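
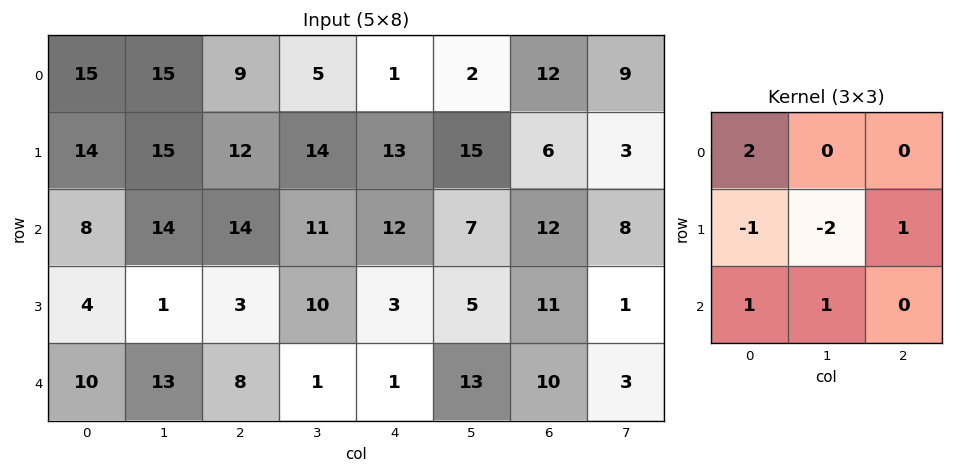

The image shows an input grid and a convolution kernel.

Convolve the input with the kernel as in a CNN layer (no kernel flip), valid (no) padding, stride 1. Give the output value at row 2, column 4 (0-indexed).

36

The receptive field on the input at this output position is [12 7 12 / 3 5 11 / 1 13 10]. Elementwise product with the kernel and sum: 12·2 + 3·-1 + 5·-2 + 11·1 + 1·1 + 13·1.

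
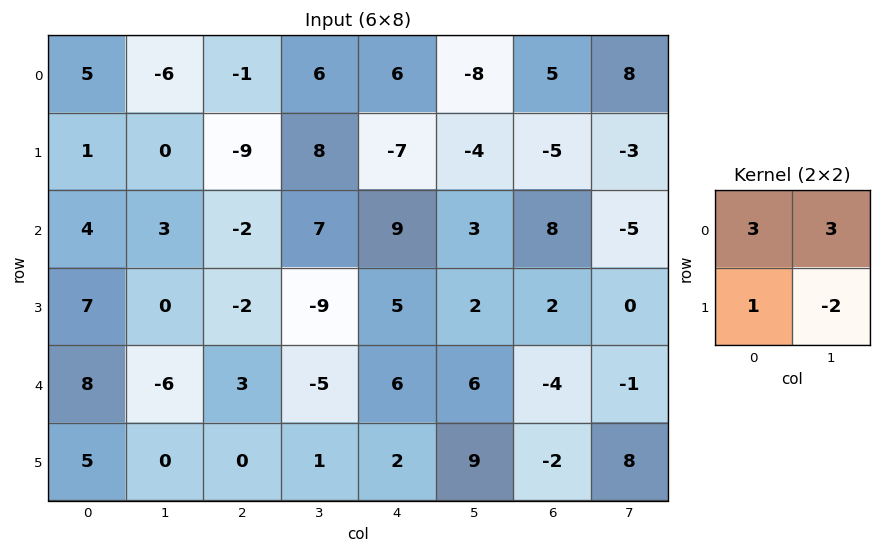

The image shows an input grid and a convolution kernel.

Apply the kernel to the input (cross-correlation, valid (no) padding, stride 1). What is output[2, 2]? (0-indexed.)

31

The receptive field on the input at this output position is [-2 7 / -2 -9]. Elementwise product with the kernel and sum: -2·3 + 7·3 + -2·1 + -9·-2.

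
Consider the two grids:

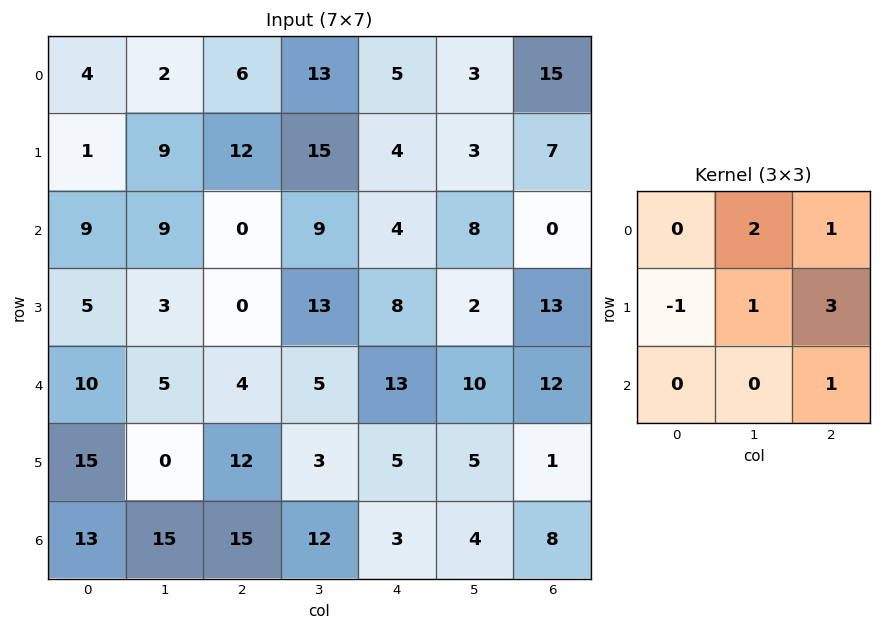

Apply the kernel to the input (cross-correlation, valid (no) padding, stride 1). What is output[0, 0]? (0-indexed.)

The receptive field on the input at this output position is [4 2 6 / 1 9 12 / 9 9 0]. Elementwise product with the kernel and sum: 2·2 + 6·1 + 1·-1 + 9·1 + 12·3 + 0·1.

54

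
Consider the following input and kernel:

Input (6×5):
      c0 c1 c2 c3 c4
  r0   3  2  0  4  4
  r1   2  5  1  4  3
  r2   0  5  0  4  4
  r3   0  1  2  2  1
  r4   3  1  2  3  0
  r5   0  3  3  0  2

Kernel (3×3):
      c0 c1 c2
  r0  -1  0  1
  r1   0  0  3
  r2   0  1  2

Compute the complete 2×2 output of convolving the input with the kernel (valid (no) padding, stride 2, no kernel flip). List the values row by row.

5 25
11 10

Output[0,0]: The receptive field on the input at this output position is [3 2 0 / 2 5 1 / 0 5 0]. Elementwise product with the kernel and sum: 3·-1 + 0·1 + 1·3 + 5·1 + 0·2.
Output[0,1]: The receptive field on the input at this output position is [0 4 4 / 1 4 3 / 0 4 4]. Elementwise product with the kernel and sum: 0·-1 + 4·1 + 3·3 + 4·1 + 4·2.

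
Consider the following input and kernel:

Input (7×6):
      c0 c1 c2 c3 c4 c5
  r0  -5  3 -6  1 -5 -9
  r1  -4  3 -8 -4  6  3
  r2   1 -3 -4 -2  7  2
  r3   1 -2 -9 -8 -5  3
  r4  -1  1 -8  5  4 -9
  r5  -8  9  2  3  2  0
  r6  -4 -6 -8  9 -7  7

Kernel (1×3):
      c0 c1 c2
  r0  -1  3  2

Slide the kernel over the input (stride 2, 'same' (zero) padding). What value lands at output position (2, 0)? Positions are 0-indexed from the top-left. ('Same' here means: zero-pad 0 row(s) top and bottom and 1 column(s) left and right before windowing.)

-1

The receptive field on the zero-padded input at this output position is [0 -1 1]. Elementwise product with the kernel and sum: 0·-1 + -1·3 + 1·2.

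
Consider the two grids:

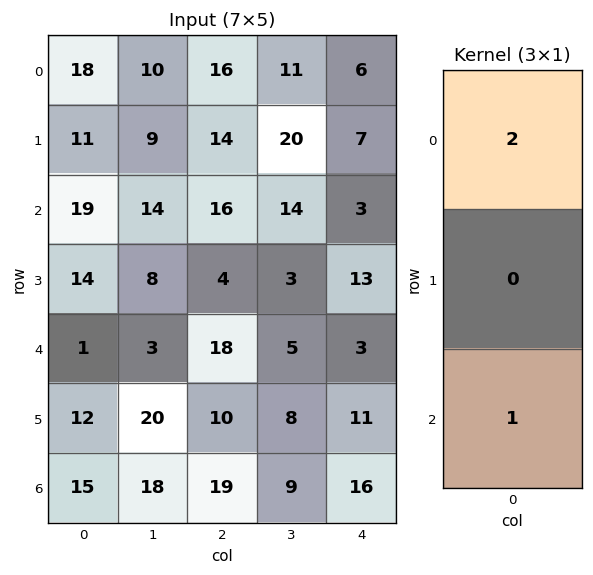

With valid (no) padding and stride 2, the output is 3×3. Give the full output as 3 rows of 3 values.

Output[0,0]: The receptive field on the input at this output position is [18 / 11 / 19]. Elementwise product with the kernel and sum: 18·2 + 19·1.
Output[0,1]: The receptive field on the input at this output position is [16 / 14 / 16]. Elementwise product with the kernel and sum: 16·2 + 16·1.

55 48 15
39 50 9
17 55 22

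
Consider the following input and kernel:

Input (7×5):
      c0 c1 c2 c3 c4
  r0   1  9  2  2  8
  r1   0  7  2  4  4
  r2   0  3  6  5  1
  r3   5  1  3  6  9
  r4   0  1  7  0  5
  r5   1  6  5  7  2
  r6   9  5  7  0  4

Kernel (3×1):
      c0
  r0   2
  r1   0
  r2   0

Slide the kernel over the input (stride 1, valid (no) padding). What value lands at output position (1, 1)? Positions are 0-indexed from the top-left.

The receptive field on the input at this output position is [7 / 3 / 1]. Elementwise product with the kernel and sum: 7·2.

14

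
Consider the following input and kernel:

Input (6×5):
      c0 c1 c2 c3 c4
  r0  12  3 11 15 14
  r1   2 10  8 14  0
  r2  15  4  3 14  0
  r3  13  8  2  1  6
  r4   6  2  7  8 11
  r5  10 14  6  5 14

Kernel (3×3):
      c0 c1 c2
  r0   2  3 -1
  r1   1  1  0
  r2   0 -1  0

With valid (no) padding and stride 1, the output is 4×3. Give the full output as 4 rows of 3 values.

Output[0,0]: The receptive field on the input at this output position is [12 3 11 / 2 10 8 / 15 4 3]. Elementwise product with the kernel and sum: 12·2 + 3·3 + 11·-1 + 2·1 + 10·1 + 4·-1.

30 39 61
37 35 74
58 6 43
42 24 11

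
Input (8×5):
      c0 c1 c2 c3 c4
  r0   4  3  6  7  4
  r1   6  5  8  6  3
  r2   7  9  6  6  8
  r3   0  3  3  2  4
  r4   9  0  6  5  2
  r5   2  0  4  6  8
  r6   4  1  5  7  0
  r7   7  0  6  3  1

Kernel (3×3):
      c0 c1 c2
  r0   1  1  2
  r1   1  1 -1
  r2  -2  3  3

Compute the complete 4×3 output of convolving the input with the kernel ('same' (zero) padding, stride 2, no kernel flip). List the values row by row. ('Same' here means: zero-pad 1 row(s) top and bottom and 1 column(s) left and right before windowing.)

Output[0,0]: The receptive field on the zero-padded input at this output position is [0 0 0 / 0 4 3 / 0 6 5]. Elementwise product with the kernel and sum: 0·1 + 0·1 + 0·2 + 0·1 + 4·1 + 3·-1 + 0·-2 + 6·3 + 5·3.

34 34 8
23 43 31
21 41 25
26 42 18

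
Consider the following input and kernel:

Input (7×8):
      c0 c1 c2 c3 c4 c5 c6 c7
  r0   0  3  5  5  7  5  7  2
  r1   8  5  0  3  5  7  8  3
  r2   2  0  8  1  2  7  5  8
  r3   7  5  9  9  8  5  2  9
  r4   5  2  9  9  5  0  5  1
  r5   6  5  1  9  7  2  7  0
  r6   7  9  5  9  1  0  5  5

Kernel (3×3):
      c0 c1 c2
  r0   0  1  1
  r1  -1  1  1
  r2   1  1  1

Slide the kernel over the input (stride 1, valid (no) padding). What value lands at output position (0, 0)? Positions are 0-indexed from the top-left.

15

The receptive field on the input at this output position is [0 3 5 / 8 5 0 / 2 0 8]. Elementwise product with the kernel and sum: 3·1 + 5·1 + 8·-1 + 5·1 + 0·1 + 2·1 + 0·1 + 8·1.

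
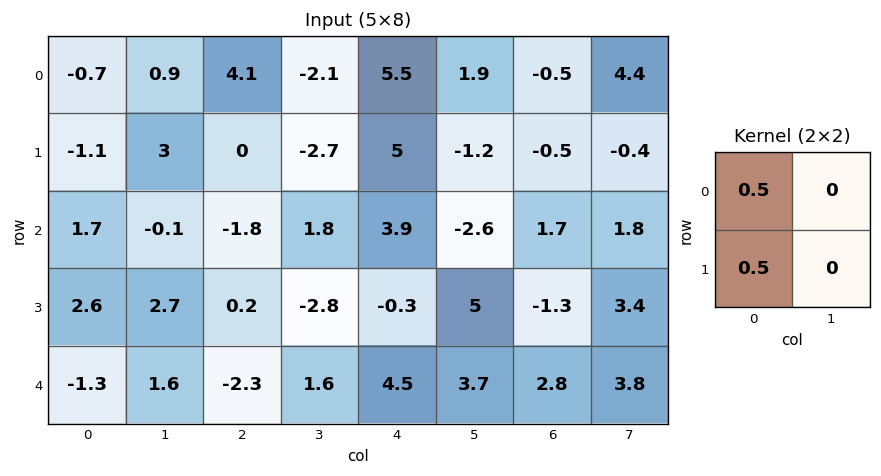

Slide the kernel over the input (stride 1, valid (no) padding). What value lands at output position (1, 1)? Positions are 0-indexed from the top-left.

1.45

The receptive field on the input at this output position is [3 0 / -0.1 -1.8]. Elementwise product with the kernel and sum: 3·0.5 + -0.1·0.5.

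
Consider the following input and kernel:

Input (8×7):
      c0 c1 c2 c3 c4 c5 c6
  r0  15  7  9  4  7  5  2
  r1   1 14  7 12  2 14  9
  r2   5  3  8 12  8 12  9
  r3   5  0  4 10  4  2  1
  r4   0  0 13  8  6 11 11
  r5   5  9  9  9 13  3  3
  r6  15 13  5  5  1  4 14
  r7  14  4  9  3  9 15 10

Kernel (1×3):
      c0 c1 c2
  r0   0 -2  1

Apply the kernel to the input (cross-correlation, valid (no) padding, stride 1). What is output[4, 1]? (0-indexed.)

The receptive field on the input at this output position is [0 13 8]. Elementwise product with the kernel and sum: 13·-2 + 8·1.

-18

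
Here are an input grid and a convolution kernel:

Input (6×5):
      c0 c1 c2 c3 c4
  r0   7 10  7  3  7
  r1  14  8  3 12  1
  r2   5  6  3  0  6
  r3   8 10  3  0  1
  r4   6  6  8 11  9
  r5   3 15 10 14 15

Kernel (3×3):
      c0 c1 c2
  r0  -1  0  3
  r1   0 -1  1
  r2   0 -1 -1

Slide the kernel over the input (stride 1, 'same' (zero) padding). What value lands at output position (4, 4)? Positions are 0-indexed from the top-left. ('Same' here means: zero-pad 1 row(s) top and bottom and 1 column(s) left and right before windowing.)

-24

The receptive field on the zero-padded input at this output position is [0 1 0 / 11 9 0 / 14 15 0]. Elementwise product with the kernel and sum: 0·-1 + 0·3 + 9·-1 + 0·1 + 15·-1 + 0·-1.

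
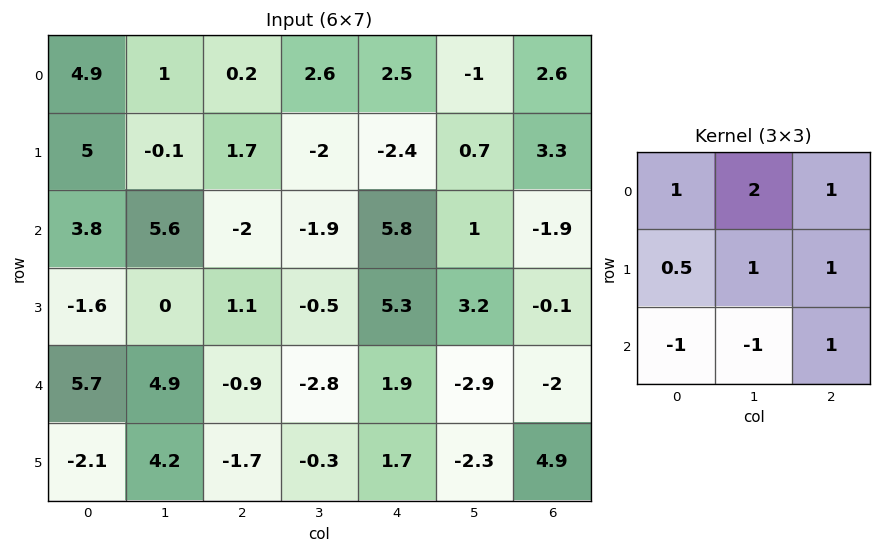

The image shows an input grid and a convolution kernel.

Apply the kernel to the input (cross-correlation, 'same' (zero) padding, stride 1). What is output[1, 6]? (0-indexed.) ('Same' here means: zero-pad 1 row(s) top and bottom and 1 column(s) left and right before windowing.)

8.75

The receptive field on the zero-padded input at this output position is [-1 2.6 0 / 0.7 3.3 0 / 1 -1.9 0]. Elementwise product with the kernel and sum: -1·1 + 2.6·2 + 0·1 + 0.7·0.5 + 3.3·1 + 0·1 + 1·-1 + -1.9·-1 + 0·1.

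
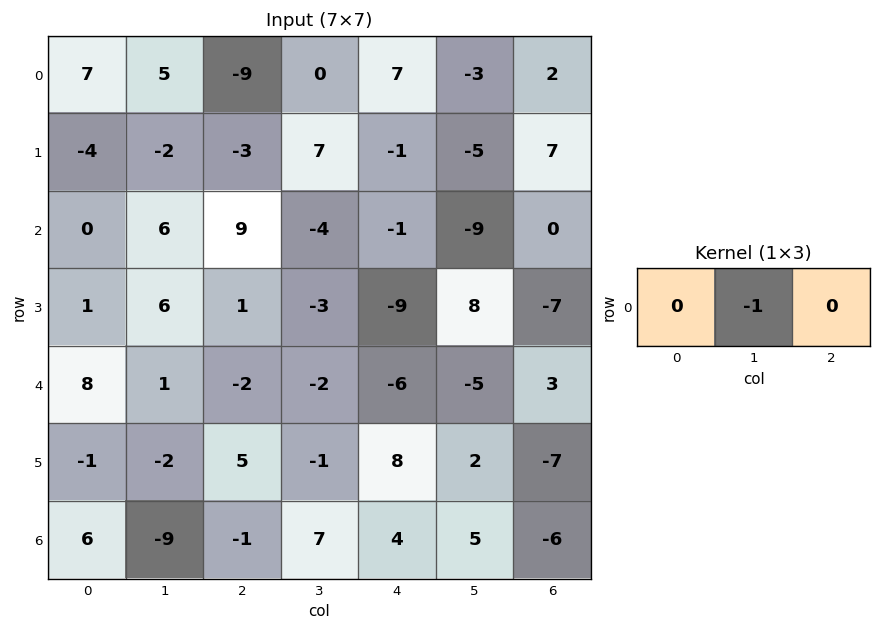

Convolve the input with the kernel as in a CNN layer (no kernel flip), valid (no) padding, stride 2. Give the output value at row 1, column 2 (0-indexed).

The receptive field on the input at this output position is [-1 -9 0]. Elementwise product with the kernel and sum: -9·-1.

9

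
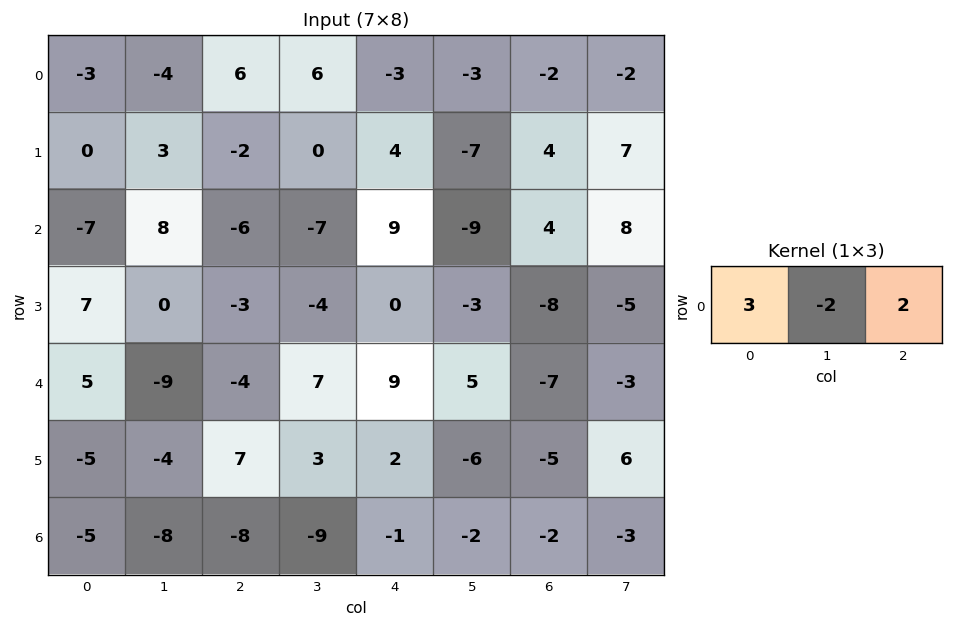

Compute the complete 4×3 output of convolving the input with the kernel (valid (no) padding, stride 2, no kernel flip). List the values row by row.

Output[0,0]: The receptive field on the input at this output position is [-3 -4 6]. Elementwise product with the kernel and sum: -3·3 + -4·-2 + 6·2.
Output[0,1]: The receptive field on the input at this output position is [6 6 -3]. Elementwise product with the kernel and sum: 6·3 + 6·-2 + -3·2.

11 0 -7
-49 14 53
25 -8 3
-15 -8 -3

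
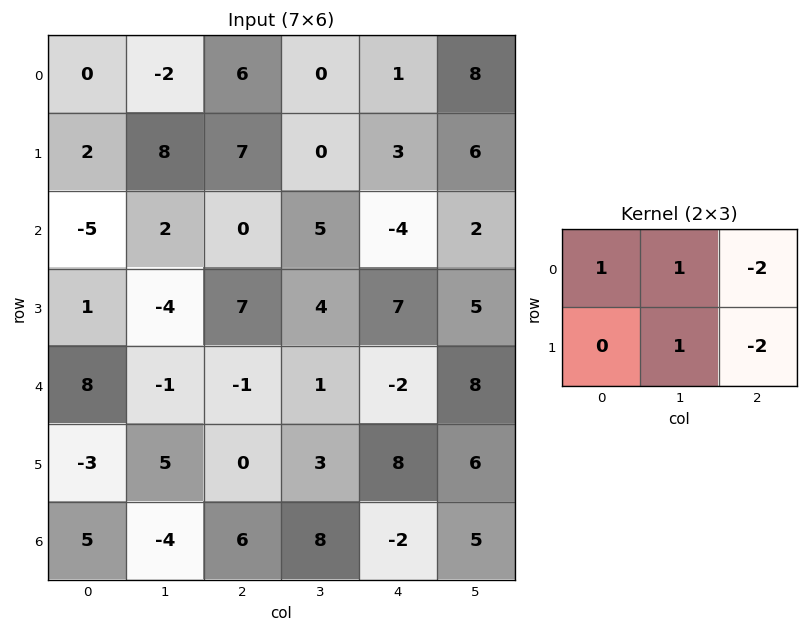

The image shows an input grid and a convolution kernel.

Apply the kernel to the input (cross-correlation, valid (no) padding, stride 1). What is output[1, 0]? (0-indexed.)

The receptive field on the input at this output position is [2 8 7 / -5 2 0]. Elementwise product with the kernel and sum: 2·1 + 8·1 + 7·-2 + 2·1 + 0·-2.

-2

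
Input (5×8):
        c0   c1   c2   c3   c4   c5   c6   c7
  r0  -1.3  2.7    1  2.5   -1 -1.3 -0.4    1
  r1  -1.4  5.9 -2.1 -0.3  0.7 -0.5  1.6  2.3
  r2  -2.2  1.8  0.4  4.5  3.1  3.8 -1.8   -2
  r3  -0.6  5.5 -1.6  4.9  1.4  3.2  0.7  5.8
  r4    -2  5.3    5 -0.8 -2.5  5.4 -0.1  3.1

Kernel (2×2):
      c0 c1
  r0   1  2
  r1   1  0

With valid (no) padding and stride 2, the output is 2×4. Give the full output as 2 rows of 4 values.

2.7 3.9 -2.9 3.2
0.8 7.8 12.1 -5.1

Output[0,0]: The receptive field on the input at this output position is [-1.3 2.7 / -1.4 5.9]. Elementwise product with the kernel and sum: -1.3·1 + 2.7·2 + -1.4·1.
Output[0,1]: The receptive field on the input at this output position is [1 2.5 / -2.1 -0.3]. Elementwise product with the kernel and sum: 1·1 + 2.5·2 + -2.1·1.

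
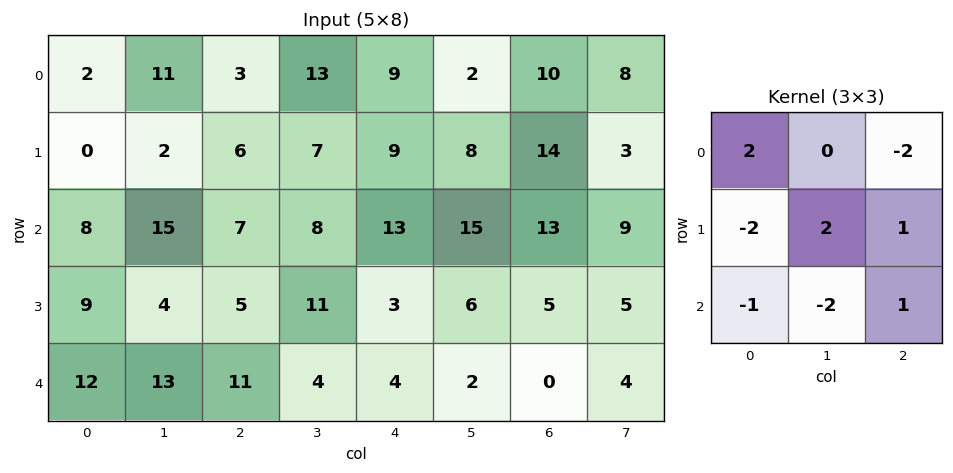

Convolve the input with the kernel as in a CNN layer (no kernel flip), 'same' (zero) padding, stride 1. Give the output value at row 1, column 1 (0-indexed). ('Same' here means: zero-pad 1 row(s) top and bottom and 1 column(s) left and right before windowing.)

-23

The receptive field on the zero-padded input at this output position is [2 11 3 / 0 2 6 / 8 15 7]. Elementwise product with the kernel and sum: 2·2 + 3·-2 + 0·-2 + 2·2 + 6·1 + 8·-1 + 15·-2 + 7·1.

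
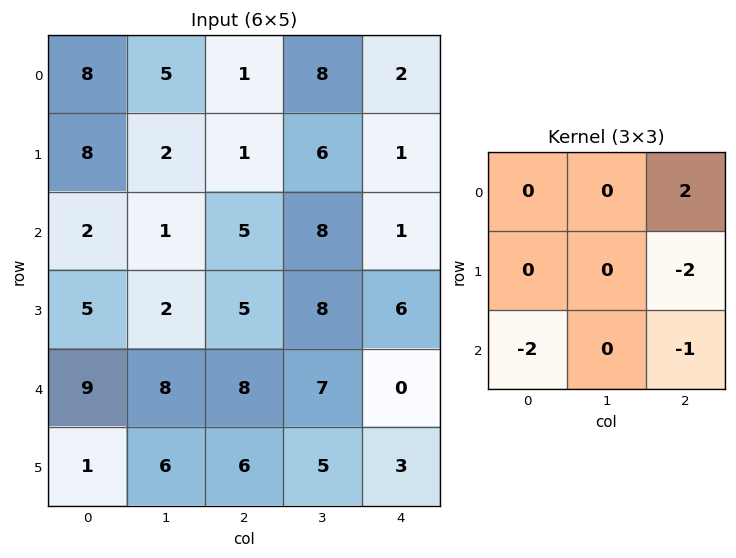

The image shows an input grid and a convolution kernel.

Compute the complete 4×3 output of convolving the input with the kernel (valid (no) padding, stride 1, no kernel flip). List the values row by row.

-9 -6 -9
-23 -16 -16
-26 -23 -26
-14 -15 -3

Output[0,0]: The receptive field on the input at this output position is [8 5 1 / 8 2 1 / 2 1 5]. Elementwise product with the kernel and sum: 1·2 + 1·-2 + 2·-2 + 5·-1.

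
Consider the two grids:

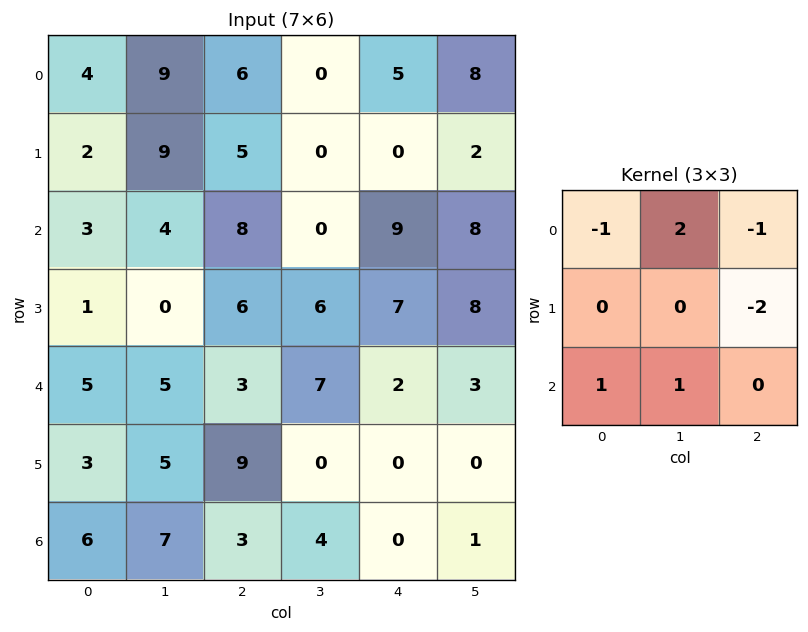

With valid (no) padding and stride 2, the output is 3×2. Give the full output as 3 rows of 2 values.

5 -3
-5 -21
-3 16

Output[0,0]: The receptive field on the input at this output position is [4 9 6 / 2 9 5 / 3 4 8]. Elementwise product with the kernel and sum: 4·-1 + 9·2 + 6·-1 + 5·-2 + 3·1 + 4·1.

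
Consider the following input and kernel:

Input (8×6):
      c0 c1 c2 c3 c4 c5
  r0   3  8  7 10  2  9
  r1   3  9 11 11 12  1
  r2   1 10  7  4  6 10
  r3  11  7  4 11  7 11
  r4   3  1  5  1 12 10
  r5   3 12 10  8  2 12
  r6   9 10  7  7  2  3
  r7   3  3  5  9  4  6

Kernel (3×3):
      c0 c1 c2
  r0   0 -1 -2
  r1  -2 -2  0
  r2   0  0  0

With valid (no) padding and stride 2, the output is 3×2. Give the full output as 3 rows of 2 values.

-46 -58
-60 -46
-41 -61

Output[0,0]: The receptive field on the input at this output position is [3 8 7 / 3 9 11 / 1 10 7]. Elementwise product with the kernel and sum: 8·-1 + 7·-2 + 3·-2 + 9·-2.
Output[0,1]: The receptive field on the input at this output position is [7 10 2 / 11 11 12 / 7 4 6]. Elementwise product with the kernel and sum: 10·-1 + 2·-2 + 11·-2 + 11·-2.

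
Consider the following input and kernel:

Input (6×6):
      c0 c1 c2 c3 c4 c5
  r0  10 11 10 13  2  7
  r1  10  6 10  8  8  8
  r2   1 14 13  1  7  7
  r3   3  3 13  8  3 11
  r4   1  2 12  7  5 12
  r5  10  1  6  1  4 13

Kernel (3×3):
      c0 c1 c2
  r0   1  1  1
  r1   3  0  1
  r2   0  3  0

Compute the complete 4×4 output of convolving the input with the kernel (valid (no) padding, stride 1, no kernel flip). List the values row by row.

Output[0,0]: The receptive field on the input at this output position is [10 11 10 / 10 6 10 / 1 14 13]. Elementwise product with the kernel and sum: 10·1 + 11·1 + 10·1 + 10·3 + 10·1 + 14·3.

113 99 66 75
51 106 96 43
56 81 84 65
37 55 68 67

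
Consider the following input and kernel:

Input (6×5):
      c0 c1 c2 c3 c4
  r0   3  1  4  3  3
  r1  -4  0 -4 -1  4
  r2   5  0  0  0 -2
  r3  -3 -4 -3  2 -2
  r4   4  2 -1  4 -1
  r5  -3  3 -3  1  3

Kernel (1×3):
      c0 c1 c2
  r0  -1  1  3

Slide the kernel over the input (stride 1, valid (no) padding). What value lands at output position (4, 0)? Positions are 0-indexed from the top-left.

-5

The receptive field on the input at this output position is [4 2 -1]. Elementwise product with the kernel and sum: 4·-1 + 2·1 + -1·3.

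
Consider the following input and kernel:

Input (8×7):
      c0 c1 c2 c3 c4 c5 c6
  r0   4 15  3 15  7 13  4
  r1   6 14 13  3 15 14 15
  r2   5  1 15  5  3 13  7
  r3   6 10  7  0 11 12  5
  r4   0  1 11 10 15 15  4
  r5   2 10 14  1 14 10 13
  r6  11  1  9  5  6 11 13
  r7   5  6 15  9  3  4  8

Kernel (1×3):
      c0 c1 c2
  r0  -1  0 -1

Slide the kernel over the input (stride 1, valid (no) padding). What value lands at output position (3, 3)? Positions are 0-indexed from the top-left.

The receptive field on the input at this output position is [0 11 12]. Elementwise product with the kernel and sum: 0·-1 + 12·-1.

-12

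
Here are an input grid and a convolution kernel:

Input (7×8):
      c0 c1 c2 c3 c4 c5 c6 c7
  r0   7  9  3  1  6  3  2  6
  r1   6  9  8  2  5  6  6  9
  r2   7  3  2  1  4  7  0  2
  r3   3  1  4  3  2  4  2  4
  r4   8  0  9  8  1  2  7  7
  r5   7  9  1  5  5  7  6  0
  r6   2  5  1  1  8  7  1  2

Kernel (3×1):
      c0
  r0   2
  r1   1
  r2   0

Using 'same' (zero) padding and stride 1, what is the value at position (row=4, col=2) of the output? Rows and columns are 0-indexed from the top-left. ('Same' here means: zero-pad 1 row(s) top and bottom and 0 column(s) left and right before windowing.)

The receptive field on the zero-padded input at this output position is [4 / 9 / 1]. Elementwise product with the kernel and sum: 4·2 + 9·1.

17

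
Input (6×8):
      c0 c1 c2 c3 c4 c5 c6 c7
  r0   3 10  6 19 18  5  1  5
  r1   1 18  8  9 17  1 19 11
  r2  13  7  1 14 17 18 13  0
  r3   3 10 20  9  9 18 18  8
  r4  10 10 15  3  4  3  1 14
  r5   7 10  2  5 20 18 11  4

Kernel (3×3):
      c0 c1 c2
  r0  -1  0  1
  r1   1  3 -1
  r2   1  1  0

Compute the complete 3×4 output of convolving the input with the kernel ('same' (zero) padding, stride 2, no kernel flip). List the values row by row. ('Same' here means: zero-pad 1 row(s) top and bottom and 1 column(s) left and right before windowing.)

Output[0,0]: The receptive field on the zero-padded input at this output position is [0 0 0 / 0 3 10 / 0 1 18]. Elementwise product with the kernel and sum: 0·-1 + 0·1 + 0·1 + 3·3 + 10·-1 + 0·1 + 1·1.
Output[0,1]: The receptive field on the zero-padded input at this output position is [0 0 0 / 10 6 19 / 18 8 9]. Elementwise product with the kernel and sum: 0·-1 + 0·1 + 10·1 + 6·3 + 19·-1 + 18·1 + 8·1.

0 35 94 23
53 17 57 103
37 63 46 11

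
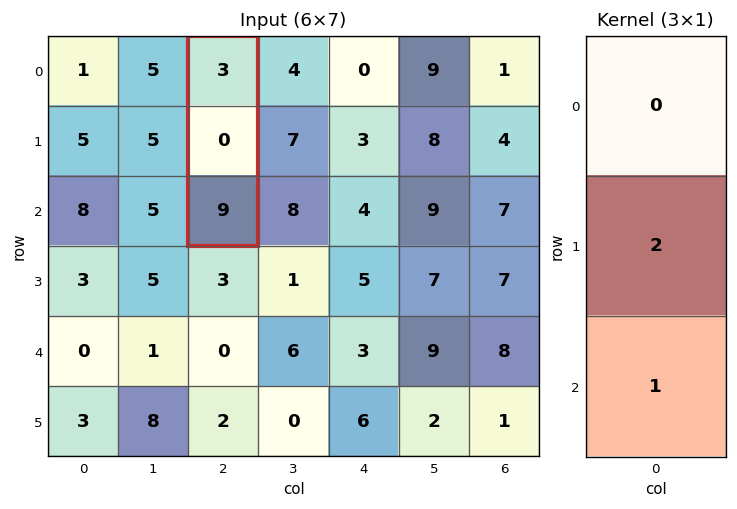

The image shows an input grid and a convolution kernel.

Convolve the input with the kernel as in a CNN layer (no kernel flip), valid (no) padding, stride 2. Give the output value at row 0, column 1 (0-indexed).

The receptive field on the input at this output position is [3 / 0 / 9]. Elementwise product with the kernel and sum: 0·2 + 9·1.

9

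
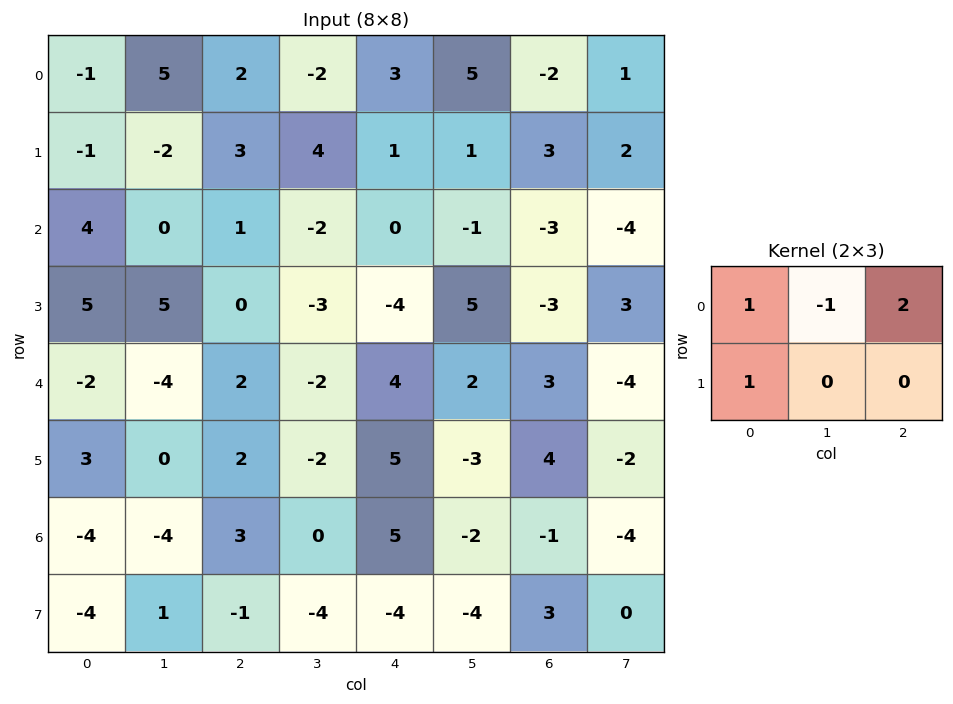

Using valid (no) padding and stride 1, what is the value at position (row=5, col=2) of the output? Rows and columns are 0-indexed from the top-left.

The receptive field on the input at this output position is [2 -2 5 / 3 0 5]. Elementwise product with the kernel and sum: 2·1 + -2·-1 + 5·2 + 3·1.

17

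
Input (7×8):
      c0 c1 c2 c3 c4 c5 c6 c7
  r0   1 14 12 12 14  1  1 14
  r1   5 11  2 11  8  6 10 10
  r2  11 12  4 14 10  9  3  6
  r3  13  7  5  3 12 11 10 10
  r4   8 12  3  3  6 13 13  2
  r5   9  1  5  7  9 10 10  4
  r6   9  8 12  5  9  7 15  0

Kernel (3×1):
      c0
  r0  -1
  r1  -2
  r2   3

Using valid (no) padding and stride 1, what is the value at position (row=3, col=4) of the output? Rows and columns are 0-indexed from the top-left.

3

The receptive field on the input at this output position is [12 / 6 / 9]. Elementwise product with the kernel and sum: 12·-1 + 6·-2 + 9·3.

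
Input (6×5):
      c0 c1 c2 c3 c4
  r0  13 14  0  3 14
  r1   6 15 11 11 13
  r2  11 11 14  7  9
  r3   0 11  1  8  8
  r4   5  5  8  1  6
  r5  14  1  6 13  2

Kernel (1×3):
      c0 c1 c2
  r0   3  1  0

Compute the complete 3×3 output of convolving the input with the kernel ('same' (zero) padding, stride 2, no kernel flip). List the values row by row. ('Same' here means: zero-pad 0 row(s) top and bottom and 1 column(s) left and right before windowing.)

Output[0,0]: The receptive field on the zero-padded input at this output position is [0 13 14]. Elementwise product with the kernel and sum: 0·3 + 13·1.
Output[0,1]: The receptive field on the zero-padded input at this output position is [14 0 3]. Elementwise product with the kernel and sum: 14·3 + 0·1.

13 42 23
11 47 30
5 23 9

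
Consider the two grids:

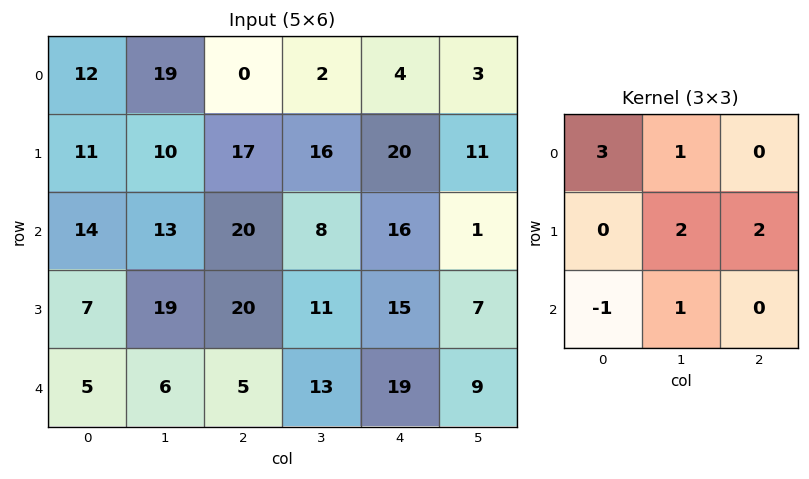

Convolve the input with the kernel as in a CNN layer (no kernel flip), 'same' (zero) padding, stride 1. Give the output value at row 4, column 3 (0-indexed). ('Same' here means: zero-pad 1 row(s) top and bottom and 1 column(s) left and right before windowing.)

The receptive field on the zero-padded input at this output position is [20 11 15 / 5 13 19 / 0 0 0]. Elementwise product with the kernel and sum: 20·3 + 11·1 + 13·2 + 19·2 + 0·-1 + 0·1.

135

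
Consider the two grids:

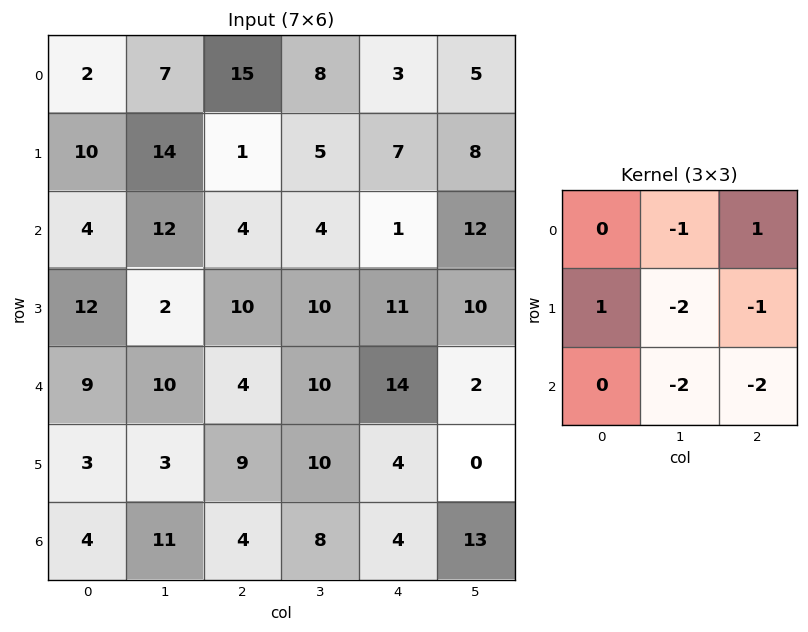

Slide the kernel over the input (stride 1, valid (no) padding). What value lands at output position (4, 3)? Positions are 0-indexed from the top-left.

The receptive field on the input at this output position is [10 14 2 / 10 4 0 / 8 4 13]. Elementwise product with the kernel and sum: 14·-1 + 2·1 + 10·1 + 4·-2 + 0·-1 + 4·-2 + 13·-2.

-44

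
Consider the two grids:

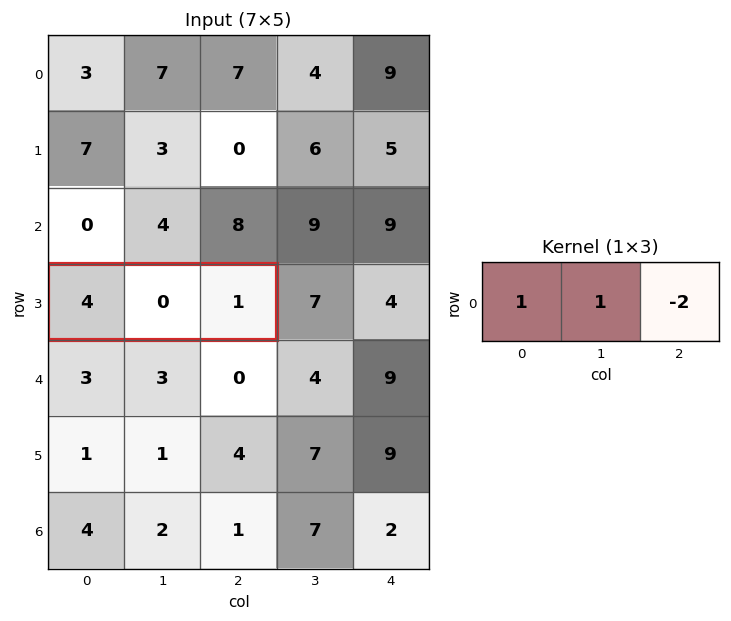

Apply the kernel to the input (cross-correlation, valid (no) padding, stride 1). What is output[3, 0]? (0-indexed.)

The receptive field on the input at this output position is [4 0 1]. Elementwise product with the kernel and sum: 4·1 + 0·1 + 1·-2.

2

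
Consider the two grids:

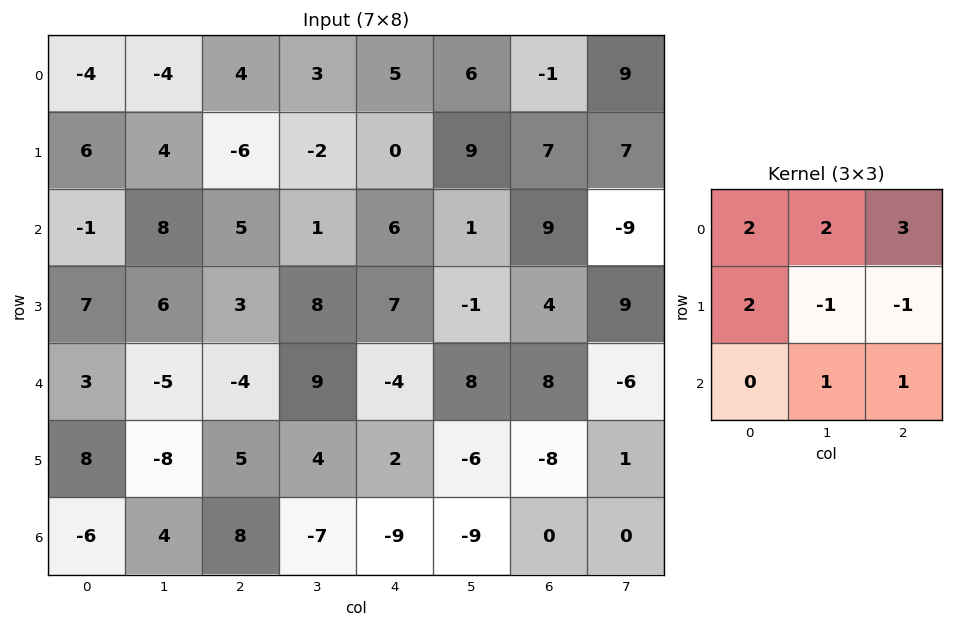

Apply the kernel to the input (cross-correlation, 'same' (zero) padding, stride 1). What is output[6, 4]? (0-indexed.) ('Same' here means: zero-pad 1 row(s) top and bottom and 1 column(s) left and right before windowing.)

-2

The receptive field on the zero-padded input at this output position is [4 2 -6 / -7 -9 -9 / 0 0 0]. Elementwise product with the kernel and sum: 4·2 + 2·2 + -6·3 + -7·2 + -9·-1 + -9·-1 + 0·1 + 0·1.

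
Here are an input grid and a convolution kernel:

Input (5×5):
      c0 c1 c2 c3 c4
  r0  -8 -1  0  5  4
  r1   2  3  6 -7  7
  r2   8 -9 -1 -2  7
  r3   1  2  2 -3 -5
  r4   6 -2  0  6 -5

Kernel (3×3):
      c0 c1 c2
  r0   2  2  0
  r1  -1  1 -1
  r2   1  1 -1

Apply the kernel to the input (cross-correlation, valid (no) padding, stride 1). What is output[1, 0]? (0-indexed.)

The receptive field on the input at this output position is [2 3 6 / 8 -9 -1 / 1 2 2]. Elementwise product with the kernel and sum: 2·2 + 3·2 + 8·-1 + -9·1 + -1·-1 + 1·1 + 2·1 + 2·-1.

-5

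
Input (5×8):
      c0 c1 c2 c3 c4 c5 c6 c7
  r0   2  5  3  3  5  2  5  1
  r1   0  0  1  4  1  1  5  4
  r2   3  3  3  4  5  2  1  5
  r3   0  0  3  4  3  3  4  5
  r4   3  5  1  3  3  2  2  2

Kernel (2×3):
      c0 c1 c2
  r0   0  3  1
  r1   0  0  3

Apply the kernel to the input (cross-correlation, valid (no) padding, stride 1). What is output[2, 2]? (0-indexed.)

26

The receptive field on the input at this output position is [3 4 5 / 3 4 3]. Elementwise product with the kernel and sum: 4·3 + 5·1 + 3·3.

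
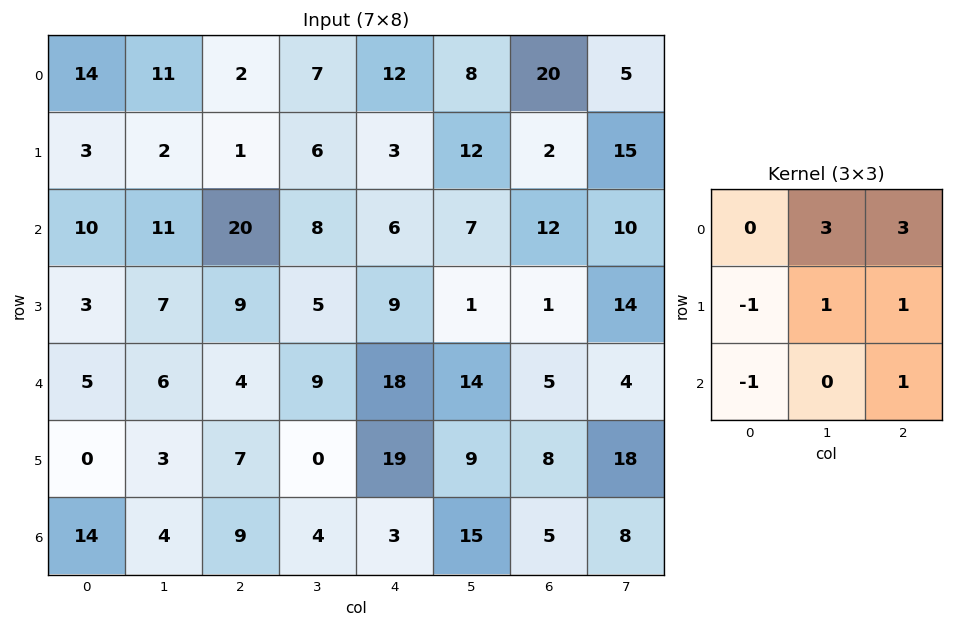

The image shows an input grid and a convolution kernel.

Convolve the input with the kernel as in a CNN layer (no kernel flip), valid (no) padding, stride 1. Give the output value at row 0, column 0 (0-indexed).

49

The receptive field on the input at this output position is [14 11 2 / 3 2 1 / 10 11 20]. Elementwise product with the kernel and sum: 11·3 + 2·3 + 3·-1 + 2·1 + 1·1 + 10·-1 + 20·1.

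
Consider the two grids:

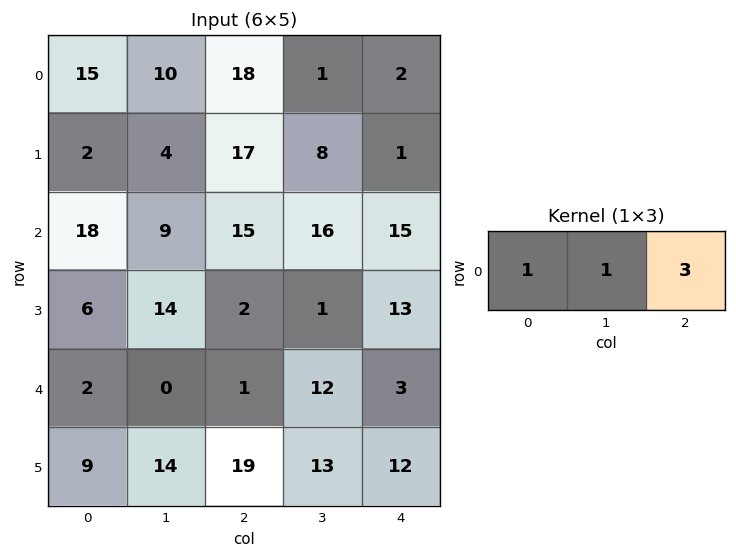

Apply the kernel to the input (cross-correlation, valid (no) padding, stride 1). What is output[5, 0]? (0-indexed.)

The receptive field on the input at this output position is [9 14 19]. Elementwise product with the kernel and sum: 9·1 + 14·1 + 19·3.

80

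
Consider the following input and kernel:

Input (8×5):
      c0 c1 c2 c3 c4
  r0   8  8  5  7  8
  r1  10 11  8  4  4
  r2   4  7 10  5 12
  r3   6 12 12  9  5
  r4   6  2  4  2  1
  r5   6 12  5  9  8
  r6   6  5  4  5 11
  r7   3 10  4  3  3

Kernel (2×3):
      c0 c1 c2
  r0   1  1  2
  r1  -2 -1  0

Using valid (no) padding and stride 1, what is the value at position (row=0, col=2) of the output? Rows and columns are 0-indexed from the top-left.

The receptive field on the input at this output position is [5 7 8 / 8 4 4]. Elementwise product with the kernel and sum: 5·1 + 7·1 + 8·2 + 8·-2 + 4·-1.

8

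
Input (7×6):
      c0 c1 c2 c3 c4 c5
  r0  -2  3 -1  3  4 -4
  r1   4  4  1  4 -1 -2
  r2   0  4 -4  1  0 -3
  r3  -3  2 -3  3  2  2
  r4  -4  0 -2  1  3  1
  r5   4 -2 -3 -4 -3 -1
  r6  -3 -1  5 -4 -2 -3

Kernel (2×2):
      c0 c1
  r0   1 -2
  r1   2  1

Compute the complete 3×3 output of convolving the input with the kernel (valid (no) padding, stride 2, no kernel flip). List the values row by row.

Output[0,0]: The receptive field on the input at this output position is [-2 3 / 4 4]. Elementwise product with the kernel and sum: -2·1 + 3·-2 + 4·2 + 4·1.
Output[0,1]: The receptive field on the input at this output position is [-1 3 / 1 4]. Elementwise product with the kernel and sum: -1·1 + 3·-2 + 1·2 + 4·1.

4 -1 8
-12 -9 12
2 -14 -6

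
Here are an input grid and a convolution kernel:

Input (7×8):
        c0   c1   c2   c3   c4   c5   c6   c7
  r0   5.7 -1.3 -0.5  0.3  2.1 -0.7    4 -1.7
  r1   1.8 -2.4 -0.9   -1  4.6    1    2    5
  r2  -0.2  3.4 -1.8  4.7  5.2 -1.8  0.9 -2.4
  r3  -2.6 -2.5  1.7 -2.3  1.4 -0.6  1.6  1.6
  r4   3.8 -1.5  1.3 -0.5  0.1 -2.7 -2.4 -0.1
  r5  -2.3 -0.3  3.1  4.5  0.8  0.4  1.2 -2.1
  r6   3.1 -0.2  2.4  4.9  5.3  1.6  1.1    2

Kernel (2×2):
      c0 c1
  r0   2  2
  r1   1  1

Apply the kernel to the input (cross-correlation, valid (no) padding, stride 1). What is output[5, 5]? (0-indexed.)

5.9

The receptive field on the input at this output position is [0.4 1.2 / 1.6 1.1]. Elementwise product with the kernel and sum: 0.4·2 + 1.2·2 + 1.6·1 + 1.1·1.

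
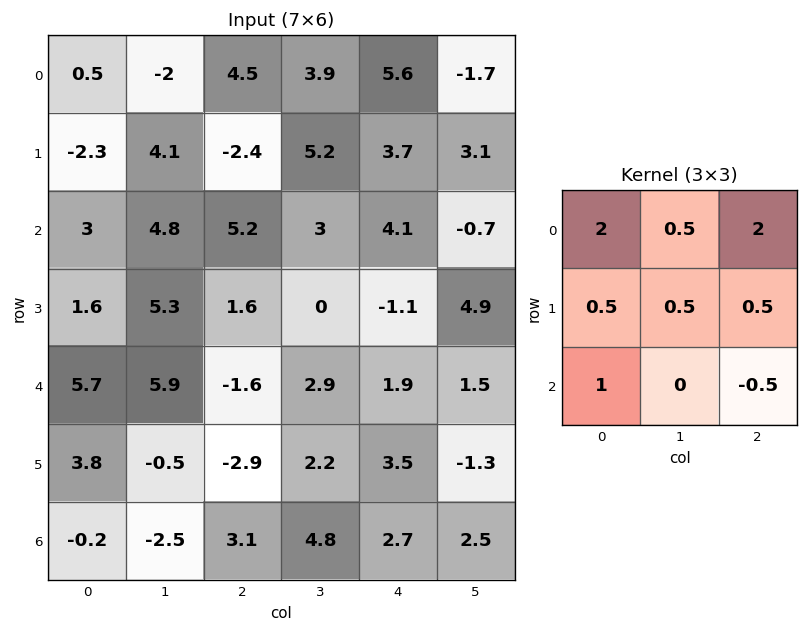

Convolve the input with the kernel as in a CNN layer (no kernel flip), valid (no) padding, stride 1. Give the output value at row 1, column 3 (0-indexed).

The receptive field on the input at this output position is [5.2 3.7 3.1 / 3 4.1 -0.7 / 0 -1.1 4.9]. Elementwise product with the kernel and sum: 5.2·2 + 3.7·0.5 + 3.1·2 + 3·0.5 + 4.1·0.5 + -0.7·0.5 + 0·1 + 4.9·-0.5.

19.2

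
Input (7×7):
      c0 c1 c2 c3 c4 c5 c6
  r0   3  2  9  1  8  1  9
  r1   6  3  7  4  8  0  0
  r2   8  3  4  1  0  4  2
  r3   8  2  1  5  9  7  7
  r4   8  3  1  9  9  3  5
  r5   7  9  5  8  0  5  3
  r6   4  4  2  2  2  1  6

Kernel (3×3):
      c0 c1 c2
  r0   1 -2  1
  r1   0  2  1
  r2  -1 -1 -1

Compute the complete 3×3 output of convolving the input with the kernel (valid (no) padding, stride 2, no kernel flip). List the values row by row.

6 26 9
-1 2 -2
16 2 12

Output[0,0]: The receptive field on the input at this output position is [3 2 9 / 6 3 7 / 8 3 4]. Elementwise product with the kernel and sum: 3·1 + 2·-2 + 9·1 + 3·2 + 7·1 + 8·-1 + 3·-1 + 4·-1.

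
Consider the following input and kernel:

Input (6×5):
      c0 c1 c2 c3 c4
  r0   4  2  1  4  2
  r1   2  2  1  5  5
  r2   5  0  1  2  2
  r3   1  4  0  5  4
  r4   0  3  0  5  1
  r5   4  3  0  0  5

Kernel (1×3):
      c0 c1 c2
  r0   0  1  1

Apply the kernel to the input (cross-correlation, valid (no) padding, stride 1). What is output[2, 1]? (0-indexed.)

3

The receptive field on the input at this output position is [0 1 2]. Elementwise product with the kernel and sum: 1·1 + 2·1.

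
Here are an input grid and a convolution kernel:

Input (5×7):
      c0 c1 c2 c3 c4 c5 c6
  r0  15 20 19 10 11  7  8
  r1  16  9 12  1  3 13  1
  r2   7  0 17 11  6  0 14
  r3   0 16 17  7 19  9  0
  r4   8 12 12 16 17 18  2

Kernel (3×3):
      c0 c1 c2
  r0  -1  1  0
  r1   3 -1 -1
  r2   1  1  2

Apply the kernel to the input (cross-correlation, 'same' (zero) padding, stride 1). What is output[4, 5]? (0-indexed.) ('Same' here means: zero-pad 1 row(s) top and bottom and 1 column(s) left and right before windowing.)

The receptive field on the zero-padded input at this output position is [19 9 0 / 17 18 2 / 0 0 0]. Elementwise product with the kernel and sum: 19·-1 + 9·1 + 17·3 + 18·-1 + 2·-1 + 0·1 + 0·1 + 0·2.

21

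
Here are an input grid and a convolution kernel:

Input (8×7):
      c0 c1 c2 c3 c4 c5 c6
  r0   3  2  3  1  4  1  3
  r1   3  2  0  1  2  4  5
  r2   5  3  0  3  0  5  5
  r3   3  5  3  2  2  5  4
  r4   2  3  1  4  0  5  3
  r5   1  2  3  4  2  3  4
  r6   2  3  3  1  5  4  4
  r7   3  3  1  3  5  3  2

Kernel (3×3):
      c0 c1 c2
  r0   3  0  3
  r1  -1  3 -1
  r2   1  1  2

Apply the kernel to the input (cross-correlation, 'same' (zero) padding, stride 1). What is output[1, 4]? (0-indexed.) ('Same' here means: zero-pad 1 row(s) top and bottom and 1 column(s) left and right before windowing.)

20

The receptive field on the zero-padded input at this output position is [1 4 1 / 1 2 4 / 3 0 5]. Elementwise product with the kernel and sum: 1·3 + 1·3 + 1·-1 + 2·3 + 4·-1 + 3·1 + 0·1 + 5·2.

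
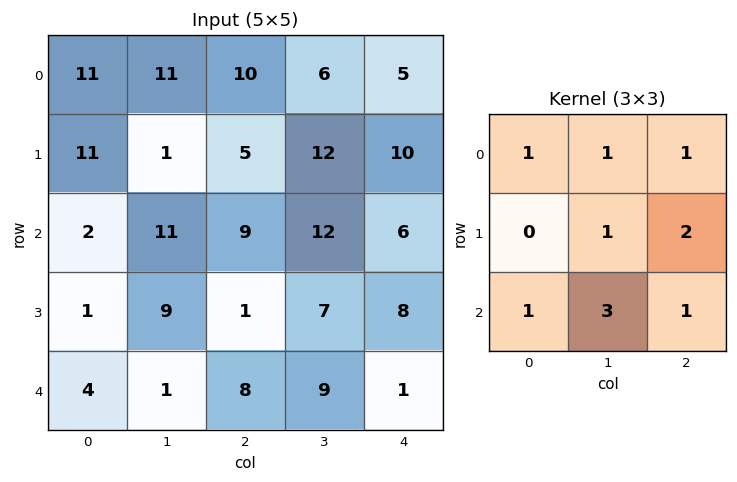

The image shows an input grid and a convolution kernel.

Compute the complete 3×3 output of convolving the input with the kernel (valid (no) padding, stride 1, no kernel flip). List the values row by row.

87 106 104
75 70 81
48 81 86

Output[0,0]: The receptive field on the input at this output position is [11 11 10 / 11 1 5 / 2 11 9]. Elementwise product with the kernel and sum: 11·1 + 11·1 + 10·1 + 1·1 + 5·2 + 2·1 + 11·3 + 9·1.
Output[0,1]: The receptive field on the input at this output position is [11 10 6 / 1 5 12 / 11 9 12]. Elementwise product with the kernel and sum: 11·1 + 10·1 + 6·1 + 5·1 + 12·2 + 11·1 + 9·3 + 12·1.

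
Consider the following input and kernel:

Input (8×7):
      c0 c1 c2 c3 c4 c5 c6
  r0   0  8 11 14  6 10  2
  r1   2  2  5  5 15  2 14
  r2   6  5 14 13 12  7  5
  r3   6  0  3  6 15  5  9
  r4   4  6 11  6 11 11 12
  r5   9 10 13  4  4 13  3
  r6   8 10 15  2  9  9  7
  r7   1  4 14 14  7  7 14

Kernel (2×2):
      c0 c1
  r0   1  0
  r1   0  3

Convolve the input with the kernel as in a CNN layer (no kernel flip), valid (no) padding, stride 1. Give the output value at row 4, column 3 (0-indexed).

18

The receptive field on the input at this output position is [6 11 / 4 4]. Elementwise product with the kernel and sum: 6·1 + 4·3.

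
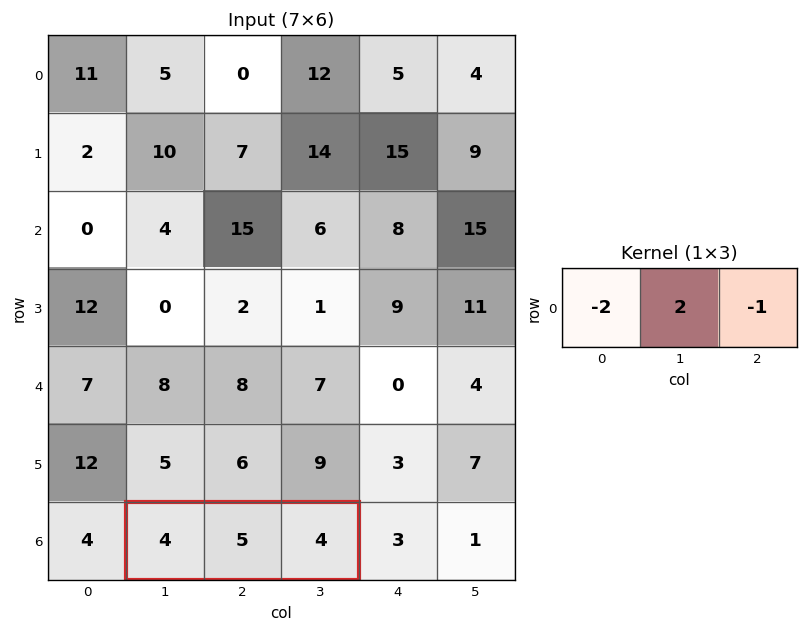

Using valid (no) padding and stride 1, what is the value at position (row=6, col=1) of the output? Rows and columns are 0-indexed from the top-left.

-2

The receptive field on the input at this output position is [4 5 4]. Elementwise product with the kernel and sum: 4·-2 + 5·2 + 4·-1.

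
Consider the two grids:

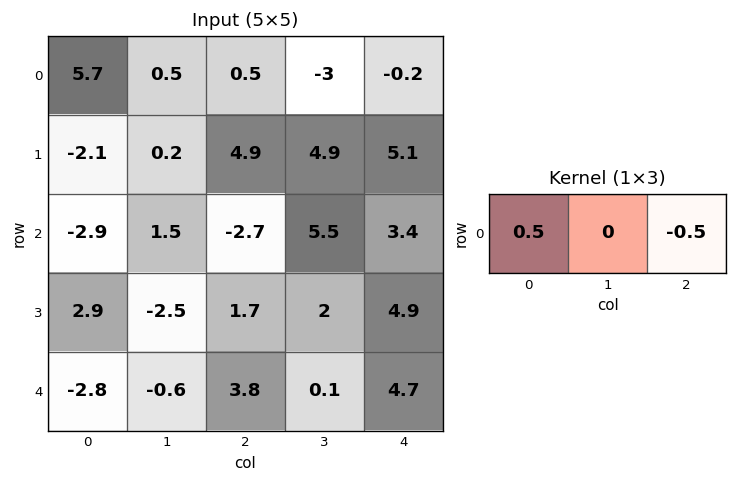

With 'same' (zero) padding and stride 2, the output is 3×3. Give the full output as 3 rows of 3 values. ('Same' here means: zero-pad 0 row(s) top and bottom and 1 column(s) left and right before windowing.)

-0.25 1.75 -1.5
-0.75 -2 2.75
0.3 -0.35 0.05

Output[0,0]: The receptive field on the zero-padded input at this output position is [0 5.7 0.5]. Elementwise product with the kernel and sum: 0·0.5 + 0.5·-0.5.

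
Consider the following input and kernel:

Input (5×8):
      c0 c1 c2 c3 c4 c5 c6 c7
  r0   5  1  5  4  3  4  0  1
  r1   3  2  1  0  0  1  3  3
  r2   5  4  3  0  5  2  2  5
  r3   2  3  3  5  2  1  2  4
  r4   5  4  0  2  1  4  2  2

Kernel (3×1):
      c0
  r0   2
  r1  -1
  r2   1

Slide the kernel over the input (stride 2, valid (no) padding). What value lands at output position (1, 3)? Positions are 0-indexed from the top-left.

The receptive field on the input at this output position is [2 / 2 / 2]. Elementwise product with the kernel and sum: 2·2 + 2·-1 + 2·1.

4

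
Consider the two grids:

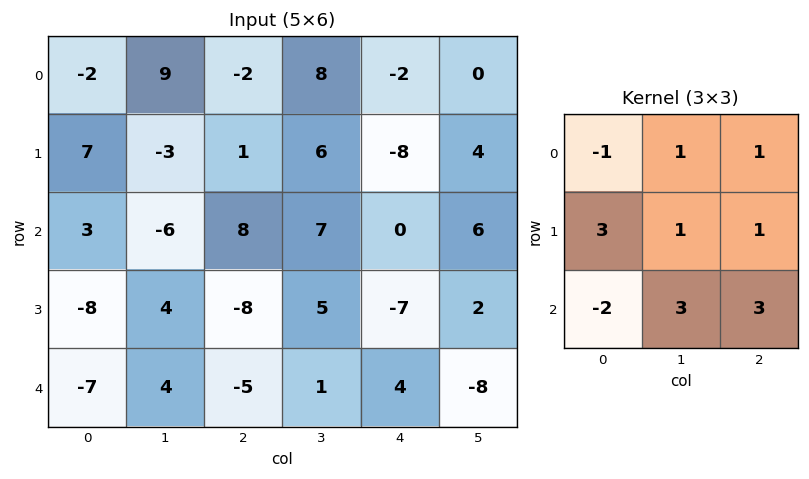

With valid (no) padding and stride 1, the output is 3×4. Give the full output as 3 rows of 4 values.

28 52 14 8
6 -10 38 -8
-18 10 -2 -5

Output[0,0]: The receptive field on the input at this output position is [-2 9 -2 / 7 -3 1 / 3 -6 8]. Elementwise product with the kernel and sum: -2·-1 + 9·1 + -2·1 + 7·3 + -3·1 + 1·1 + 3·-2 + -6·3 + 8·3.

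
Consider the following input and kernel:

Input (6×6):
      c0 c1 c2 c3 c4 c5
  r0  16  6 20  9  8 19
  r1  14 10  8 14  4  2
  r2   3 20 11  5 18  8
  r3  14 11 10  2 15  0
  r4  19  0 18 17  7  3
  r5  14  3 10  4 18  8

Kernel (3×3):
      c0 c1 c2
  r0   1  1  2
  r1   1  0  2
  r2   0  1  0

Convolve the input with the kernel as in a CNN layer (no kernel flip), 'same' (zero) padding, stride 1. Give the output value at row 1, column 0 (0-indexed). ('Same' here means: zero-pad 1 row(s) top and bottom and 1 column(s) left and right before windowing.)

The receptive field on the zero-padded input at this output position is [0 16 6 / 0 14 10 / 0 3 20]. Elementwise product with the kernel and sum: 0·1 + 16·1 + 6·2 + 0·1 + 10·2 + 3·1.

51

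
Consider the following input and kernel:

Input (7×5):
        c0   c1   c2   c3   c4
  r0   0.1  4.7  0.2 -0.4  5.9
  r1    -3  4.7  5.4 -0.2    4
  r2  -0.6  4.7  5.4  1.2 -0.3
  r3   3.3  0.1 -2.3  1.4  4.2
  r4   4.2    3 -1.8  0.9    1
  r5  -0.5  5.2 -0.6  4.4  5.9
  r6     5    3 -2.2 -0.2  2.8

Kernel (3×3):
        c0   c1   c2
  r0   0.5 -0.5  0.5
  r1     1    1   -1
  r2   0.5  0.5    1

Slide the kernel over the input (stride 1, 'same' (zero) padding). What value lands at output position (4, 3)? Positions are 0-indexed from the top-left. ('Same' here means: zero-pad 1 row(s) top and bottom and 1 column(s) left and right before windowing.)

6.15

The receptive field on the zero-padded input at this output position is [-2.3 1.4 4.2 / -1.8 0.9 1 / -0.6 4.4 5.9]. Elementwise product with the kernel and sum: -2.3·0.5 + 1.4·-0.5 + 4.2·0.5 + -1.8·1 + 0.9·1 + 1·-1 + -0.6·0.5 + 4.4·0.5 + 5.9·1.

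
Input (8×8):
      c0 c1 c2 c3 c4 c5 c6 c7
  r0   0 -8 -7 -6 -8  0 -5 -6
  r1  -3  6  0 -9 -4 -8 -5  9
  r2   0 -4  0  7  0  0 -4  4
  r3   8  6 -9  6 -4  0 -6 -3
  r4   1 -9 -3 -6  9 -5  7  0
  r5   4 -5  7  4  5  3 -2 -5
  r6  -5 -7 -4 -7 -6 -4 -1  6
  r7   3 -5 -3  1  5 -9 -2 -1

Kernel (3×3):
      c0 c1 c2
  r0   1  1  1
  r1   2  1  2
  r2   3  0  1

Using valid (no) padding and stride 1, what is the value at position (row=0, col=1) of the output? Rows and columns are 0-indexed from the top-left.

-32

The receptive field on the input at this output position is [-8 -7 -6 / 6 0 -9 / -4 0 7]. Elementwise product with the kernel and sum: -8·1 + -7·1 + -6·1 + 6·2 + 0·1 + -9·2 + -4·3 + 7·1.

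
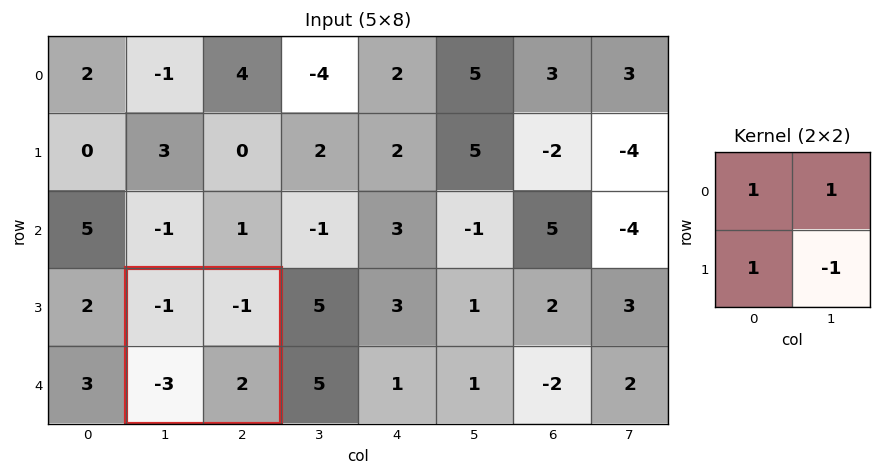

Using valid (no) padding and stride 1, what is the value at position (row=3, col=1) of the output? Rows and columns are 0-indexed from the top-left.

-7

The receptive field on the input at this output position is [-1 -1 / -3 2]. Elementwise product with the kernel and sum: -1·1 + -1·1 + -3·1 + 2·-1.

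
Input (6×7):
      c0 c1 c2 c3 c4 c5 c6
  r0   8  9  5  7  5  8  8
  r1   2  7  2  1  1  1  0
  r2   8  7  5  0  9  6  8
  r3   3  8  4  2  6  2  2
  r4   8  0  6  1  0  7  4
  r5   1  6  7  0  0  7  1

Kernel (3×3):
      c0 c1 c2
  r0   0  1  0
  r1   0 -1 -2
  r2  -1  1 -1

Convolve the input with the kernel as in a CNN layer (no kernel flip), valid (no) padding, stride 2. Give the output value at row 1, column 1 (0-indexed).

-19

The receptive field on the input at this output position is [5 0 9 / 4 2 6 / 6 1 0]. Elementwise product with the kernel and sum: 0·1 + 2·-1 + 6·-2 + 6·-1 + 1·1 + 0·-1.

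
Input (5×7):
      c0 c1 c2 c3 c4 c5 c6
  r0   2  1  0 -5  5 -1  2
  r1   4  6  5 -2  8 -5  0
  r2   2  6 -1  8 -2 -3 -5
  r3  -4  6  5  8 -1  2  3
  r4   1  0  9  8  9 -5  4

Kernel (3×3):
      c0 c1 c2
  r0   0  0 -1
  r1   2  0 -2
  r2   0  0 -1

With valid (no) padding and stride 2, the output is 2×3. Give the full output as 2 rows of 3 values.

-1 -9 19
-26 5 -7

Output[0,0]: The receptive field on the input at this output position is [2 1 0 / 4 6 5 / 2 6 -1]. Elementwise product with the kernel and sum: 0·-1 + 4·2 + 5·-2 + -1·-1.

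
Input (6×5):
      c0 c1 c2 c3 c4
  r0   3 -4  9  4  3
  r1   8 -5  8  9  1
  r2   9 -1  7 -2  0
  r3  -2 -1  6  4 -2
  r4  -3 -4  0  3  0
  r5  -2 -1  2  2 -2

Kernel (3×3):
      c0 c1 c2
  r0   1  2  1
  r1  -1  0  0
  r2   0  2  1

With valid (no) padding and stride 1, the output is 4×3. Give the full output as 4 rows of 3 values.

1 35 8
1 37 26
8 15 3
5 25 14

Output[0,0]: The receptive field on the input at this output position is [3 -4 9 / 8 -5 8 / 9 -1 7]. Elementwise product with the kernel and sum: 3·1 + -4·2 + 9·1 + 8·-1 + -1·2 + 7·1.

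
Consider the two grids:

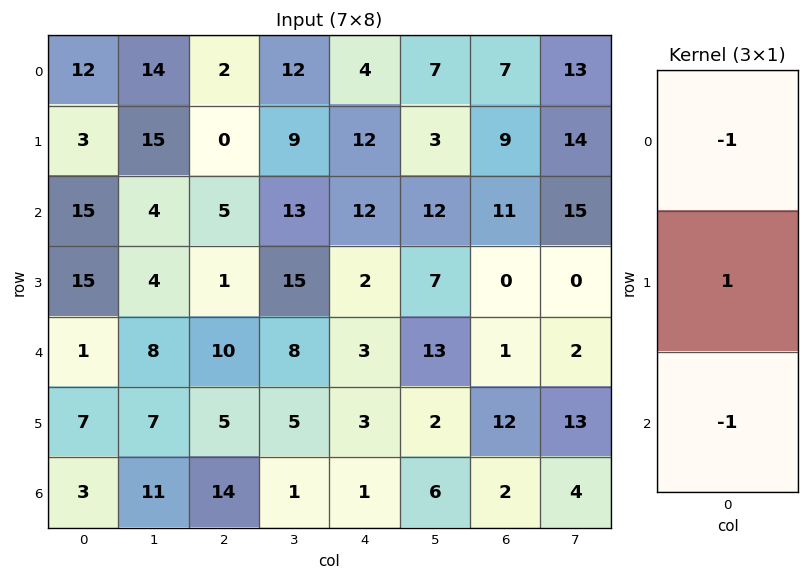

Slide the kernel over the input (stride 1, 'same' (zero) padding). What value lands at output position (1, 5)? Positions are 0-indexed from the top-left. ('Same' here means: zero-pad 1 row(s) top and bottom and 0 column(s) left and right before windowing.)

The receptive field on the zero-padded input at this output position is [7 / 3 / 12]. Elementwise product with the kernel and sum: 7·-1 + 3·1 + 12·-1.

-16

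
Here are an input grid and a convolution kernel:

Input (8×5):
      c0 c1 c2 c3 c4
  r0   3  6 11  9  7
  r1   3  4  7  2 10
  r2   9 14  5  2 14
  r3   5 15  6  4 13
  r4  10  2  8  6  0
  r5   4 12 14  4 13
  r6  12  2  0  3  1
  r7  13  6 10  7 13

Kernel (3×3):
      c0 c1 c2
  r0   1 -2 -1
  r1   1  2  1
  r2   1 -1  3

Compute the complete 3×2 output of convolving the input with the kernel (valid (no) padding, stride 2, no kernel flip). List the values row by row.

8 52
49 16
50 31

Output[0,0]: The receptive field on the input at this output position is [3 6 11 / 3 4 7 / 9 14 5]. Elementwise product with the kernel and sum: 3·1 + 6·-2 + 11·-1 + 3·1 + 4·2 + 7·1 + 9·1 + 14·-1 + 5·3.
Output[0,1]: The receptive field on the input at this output position is [11 9 7 / 7 2 10 / 5 2 14]. Elementwise product with the kernel and sum: 11·1 + 9·-2 + 7·-1 + 7·1 + 2·2 + 10·1 + 5·1 + 2·-1 + 14·3.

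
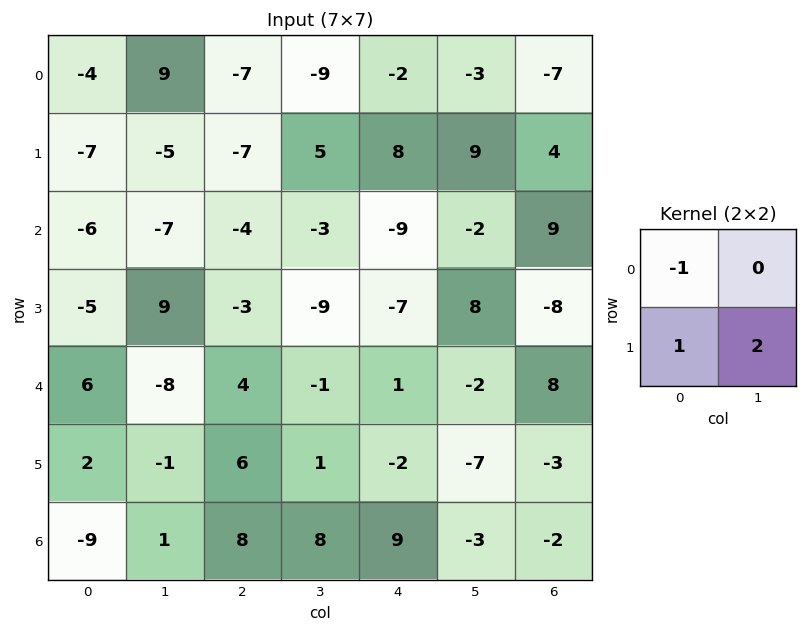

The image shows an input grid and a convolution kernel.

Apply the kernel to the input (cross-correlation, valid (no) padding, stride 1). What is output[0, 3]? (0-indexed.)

30

The receptive field on the input at this output position is [-9 -2 / 5 8]. Elementwise product with the kernel and sum: -9·-1 + 5·1 + 8·2.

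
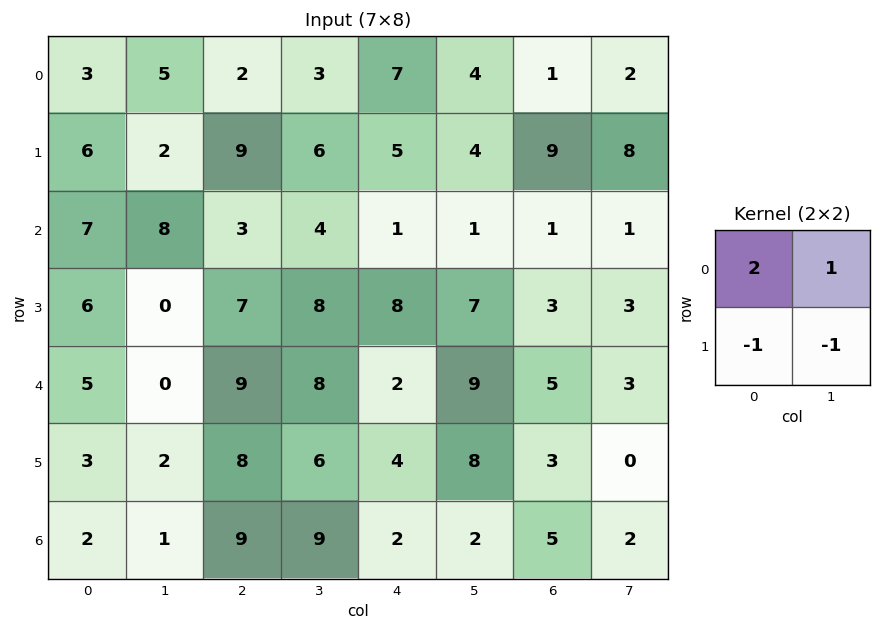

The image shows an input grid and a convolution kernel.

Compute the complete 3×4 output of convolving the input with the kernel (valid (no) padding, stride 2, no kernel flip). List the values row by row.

Output[0,0]: The receptive field on the input at this output position is [3 5 / 6 2]. Elementwise product with the kernel and sum: 3·2 + 5·1 + 6·-1 + 2·-1.
Output[0,1]: The receptive field on the input at this output position is [2 3 / 9 6]. Elementwise product with the kernel and sum: 2·2 + 3·1 + 9·-1 + 6·-1.

3 -8 9 -13
16 -5 -12 -3
5 12 1 10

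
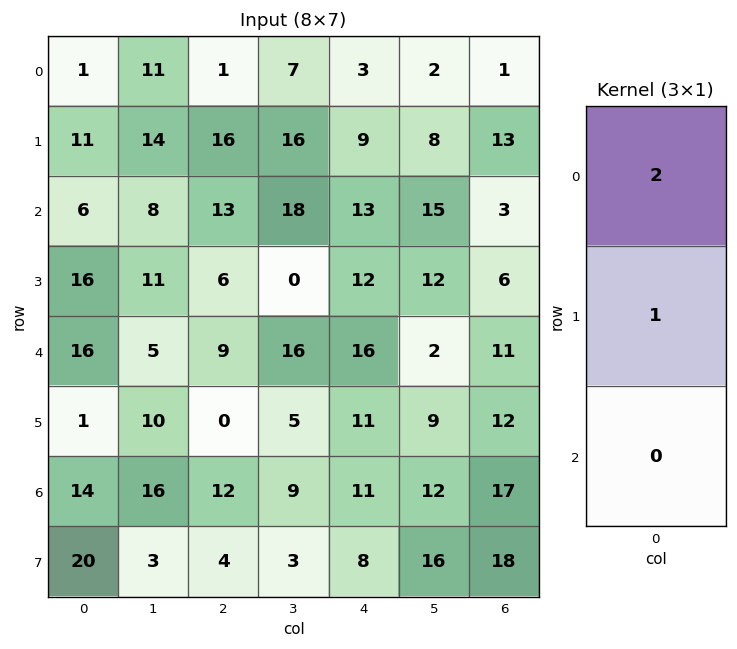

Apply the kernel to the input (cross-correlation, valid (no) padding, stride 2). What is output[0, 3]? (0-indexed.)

The receptive field on the input at this output position is [1 / 13 / 3]. Elementwise product with the kernel and sum: 1·2 + 13·1.

15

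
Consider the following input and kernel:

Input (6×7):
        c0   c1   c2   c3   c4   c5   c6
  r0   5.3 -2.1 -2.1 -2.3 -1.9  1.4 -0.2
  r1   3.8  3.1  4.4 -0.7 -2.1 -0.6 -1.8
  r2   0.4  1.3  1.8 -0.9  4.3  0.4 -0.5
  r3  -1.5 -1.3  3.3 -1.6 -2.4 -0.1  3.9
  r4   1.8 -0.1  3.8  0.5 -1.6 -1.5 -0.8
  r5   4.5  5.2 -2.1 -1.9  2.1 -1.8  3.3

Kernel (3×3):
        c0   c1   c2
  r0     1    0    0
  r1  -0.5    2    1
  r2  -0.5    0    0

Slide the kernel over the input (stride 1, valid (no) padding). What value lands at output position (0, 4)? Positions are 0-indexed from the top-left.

The receptive field on the input at this output position is [-1.9 1.4 -0.2 / -2.1 -0.6 -1.8 / 4.3 0.4 -0.5]. Elementwise product with the kernel and sum: -1.9·1 + -2.1·-0.5 + -0.6·2 + -1.8·1 + 4.3·-0.5.

-6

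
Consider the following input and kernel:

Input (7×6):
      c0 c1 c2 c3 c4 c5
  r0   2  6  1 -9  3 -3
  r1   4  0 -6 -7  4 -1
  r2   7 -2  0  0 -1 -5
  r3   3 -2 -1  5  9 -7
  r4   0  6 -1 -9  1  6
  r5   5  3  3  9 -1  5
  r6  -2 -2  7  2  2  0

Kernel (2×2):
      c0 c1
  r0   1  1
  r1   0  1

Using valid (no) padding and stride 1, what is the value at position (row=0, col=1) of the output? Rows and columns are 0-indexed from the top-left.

1

The receptive field on the input at this output position is [6 1 / 0 -6]. Elementwise product with the kernel and sum: 6·1 + 1·1 + -6·1.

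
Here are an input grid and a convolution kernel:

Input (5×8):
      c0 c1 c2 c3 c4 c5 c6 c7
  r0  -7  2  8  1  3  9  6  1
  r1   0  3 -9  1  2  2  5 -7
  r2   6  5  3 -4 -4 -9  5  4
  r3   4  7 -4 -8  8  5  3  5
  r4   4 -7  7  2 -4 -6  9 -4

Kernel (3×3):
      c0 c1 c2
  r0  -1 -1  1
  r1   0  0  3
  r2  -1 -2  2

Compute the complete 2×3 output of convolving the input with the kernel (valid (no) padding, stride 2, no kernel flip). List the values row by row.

-24 -3 41
4 2 61

Output[0,0]: The receptive field on the input at this output position is [-7 2 8 / 0 3 -9 / 6 5 3]. Elementwise product with the kernel and sum: -7·-1 + 2·-1 + 8·1 + -9·3 + 6·-1 + 5·-2 + 3·2.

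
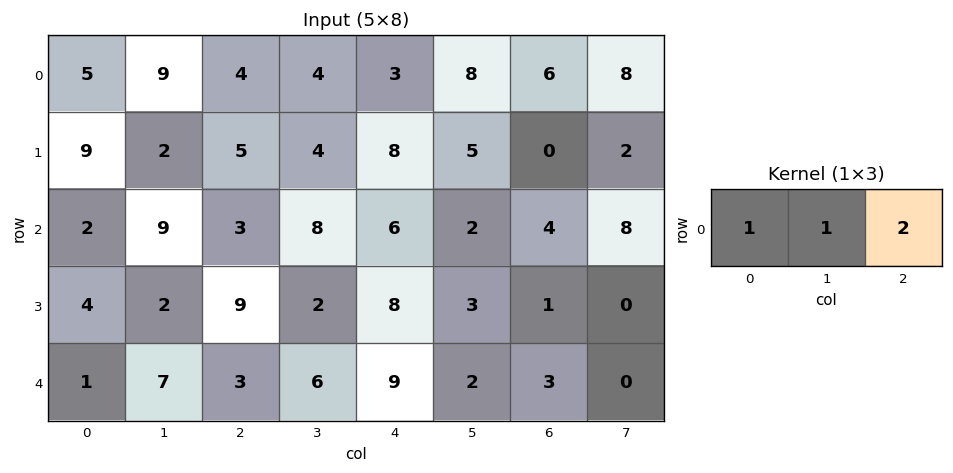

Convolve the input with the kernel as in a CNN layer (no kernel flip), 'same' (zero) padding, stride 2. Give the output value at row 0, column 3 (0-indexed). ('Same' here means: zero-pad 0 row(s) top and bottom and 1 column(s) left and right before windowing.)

The receptive field on the zero-padded input at this output position is [8 6 8]. Elementwise product with the kernel and sum: 8·1 + 6·1 + 8·2.

30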